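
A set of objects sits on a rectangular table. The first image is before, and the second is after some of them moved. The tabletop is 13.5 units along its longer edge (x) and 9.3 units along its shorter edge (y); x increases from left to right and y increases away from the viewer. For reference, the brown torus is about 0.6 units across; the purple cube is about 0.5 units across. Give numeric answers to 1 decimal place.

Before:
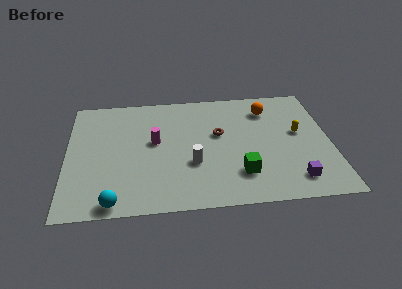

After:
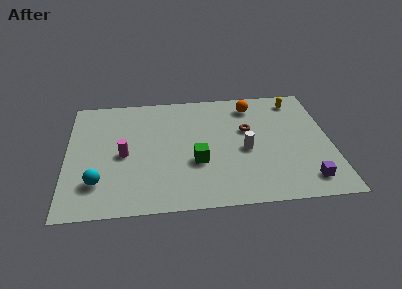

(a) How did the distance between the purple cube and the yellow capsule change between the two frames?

+2.8

The distance was about 3.6 in the first image and 6.4 in the second, so they moved 2.8 units further apart.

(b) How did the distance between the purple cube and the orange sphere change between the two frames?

+0.9

The distance was about 5.8 in the first image and 6.7 in the second, so they moved 0.9 units further apart.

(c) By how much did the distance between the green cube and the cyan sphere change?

-1.5

Before: roughly 6.6 units apart; after: 5.1. That's 1.5 units closer together.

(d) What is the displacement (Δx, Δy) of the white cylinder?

(2.7, 0.8)

The white cylinder was at about (6.4, 3.3) and moved to about (9.1, 4.1).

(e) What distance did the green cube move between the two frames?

2.5

From (8.8, 2.3) to (6.6, 3.4), the green cube covered √(2.2² + 1.1²) ≈ 2.5 units.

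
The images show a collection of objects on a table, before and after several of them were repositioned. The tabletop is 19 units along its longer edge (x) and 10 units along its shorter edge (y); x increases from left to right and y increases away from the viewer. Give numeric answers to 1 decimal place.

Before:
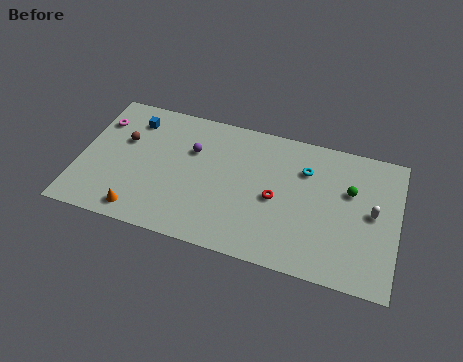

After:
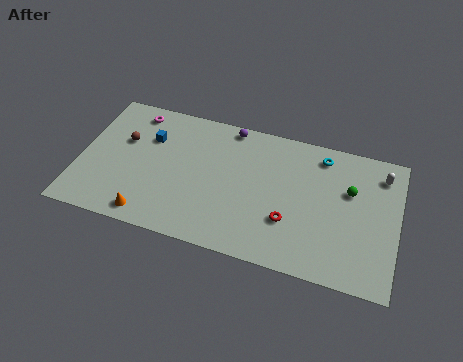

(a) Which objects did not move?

the brown sphere and the green sphere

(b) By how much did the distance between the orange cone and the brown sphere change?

+0.3

They were about 5.2 units apart before and 5.5 after — 0.3 units further apart.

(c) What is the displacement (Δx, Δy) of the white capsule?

(0.4, 2.9)

The white capsule started near (17.5, 5.2) and ended near (17.9, 8.1).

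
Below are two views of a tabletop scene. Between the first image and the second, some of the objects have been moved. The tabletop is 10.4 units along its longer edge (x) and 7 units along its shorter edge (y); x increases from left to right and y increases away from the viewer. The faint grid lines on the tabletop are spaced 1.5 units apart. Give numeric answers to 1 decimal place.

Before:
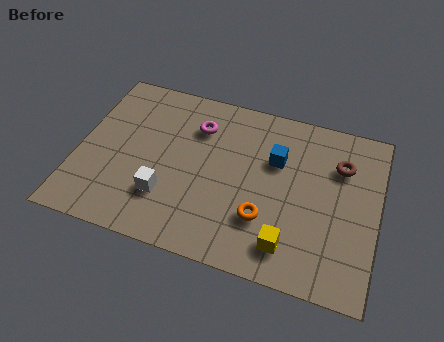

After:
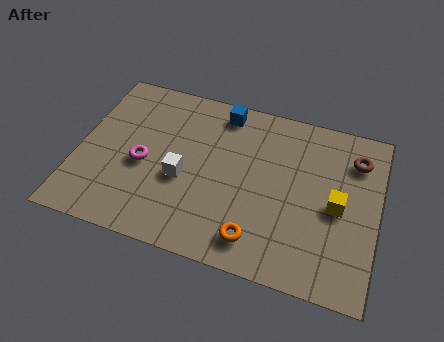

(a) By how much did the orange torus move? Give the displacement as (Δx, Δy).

(-0.2, -0.9)

The orange torus started near (6.6, 2.1) and ended near (6.4, 1.2).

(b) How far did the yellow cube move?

2.5

From (7.5, 1.3) to (9.0, 3.3), the yellow cube covered √(1.5² + 2.0²) ≈ 2.5 units.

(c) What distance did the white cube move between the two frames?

1.0

The white cube was near (3.2, 2.0) before and (3.7, 2.9) after, so it travelled √(0.5² + 0.9²) ≈ 1.0 units.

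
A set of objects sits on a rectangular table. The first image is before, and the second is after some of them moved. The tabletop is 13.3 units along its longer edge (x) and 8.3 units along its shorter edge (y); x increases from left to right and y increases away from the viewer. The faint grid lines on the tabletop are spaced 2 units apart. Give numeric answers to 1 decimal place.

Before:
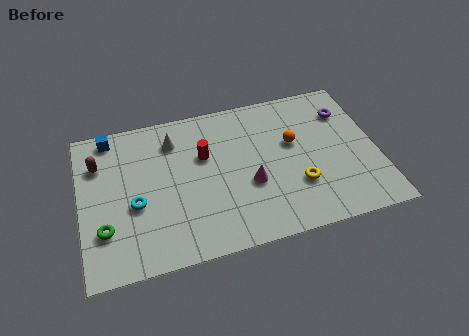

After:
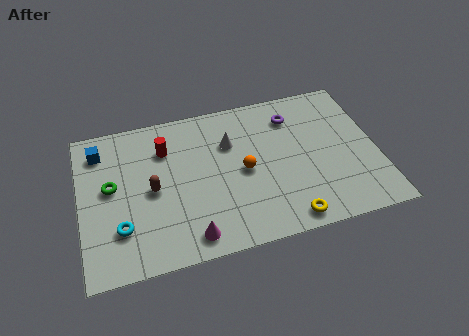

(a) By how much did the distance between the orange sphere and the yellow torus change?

+1.1

The distance was about 2.4 in the first image and 3.5 in the second, so they moved 1.1 units further apart.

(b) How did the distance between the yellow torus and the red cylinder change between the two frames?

+2.5

They were about 4.8 units apart before and 7.3 after — 2.5 units further apart.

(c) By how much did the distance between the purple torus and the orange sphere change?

+0.7

They were about 2.8 units apart before and 3.5 after — 0.7 units further apart.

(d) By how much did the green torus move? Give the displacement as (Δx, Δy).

(0.4, 2.2)

From the two frames, the green torus sits at roughly (1.0, 2.4) before and (1.4, 4.6) after.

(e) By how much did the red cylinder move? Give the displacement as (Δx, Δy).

(-1.7, 0.8)

From the two frames, the red cylinder sits at roughly (5.6, 5.3) before and (3.9, 6.1) after.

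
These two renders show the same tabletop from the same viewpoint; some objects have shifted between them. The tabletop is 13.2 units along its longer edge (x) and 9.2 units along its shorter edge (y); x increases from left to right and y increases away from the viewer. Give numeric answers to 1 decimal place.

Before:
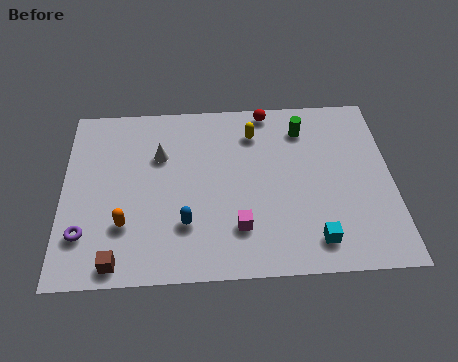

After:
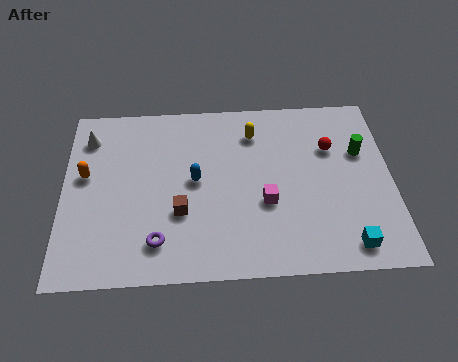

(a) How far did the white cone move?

3.1

The white cone moved from about (3.9, 6.2) to (1.0, 7.3), a distance of √(2.9² + 1.1²) ≈ 3.1.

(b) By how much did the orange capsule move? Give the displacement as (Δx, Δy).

(-1.6, 2.6)

From the two frames, the orange capsule sits at roughly (2.5, 2.7) before and (0.9, 5.3) after.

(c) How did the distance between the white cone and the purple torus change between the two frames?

+1.3

They were about 4.9 units apart before and 6.2 after — 1.3 units further apart.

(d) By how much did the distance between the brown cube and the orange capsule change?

+2.5

They were about 1.8 units apart before and 4.3 after — 2.5 units further apart.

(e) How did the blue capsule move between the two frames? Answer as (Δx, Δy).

(0.4, 2.2)

The blue capsule started near (4.9, 2.6) and ended near (5.3, 4.8).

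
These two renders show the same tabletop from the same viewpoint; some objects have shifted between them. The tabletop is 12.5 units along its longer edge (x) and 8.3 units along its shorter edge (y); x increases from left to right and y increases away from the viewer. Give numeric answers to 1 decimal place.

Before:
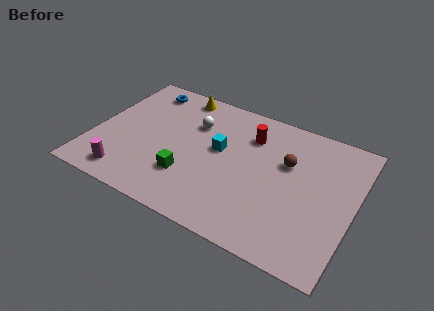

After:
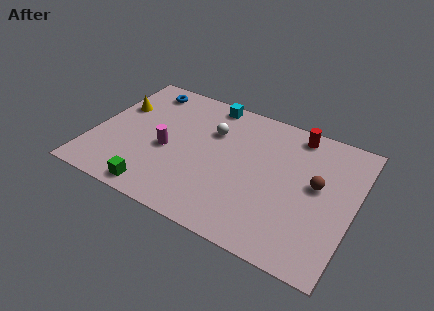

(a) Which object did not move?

the blue torus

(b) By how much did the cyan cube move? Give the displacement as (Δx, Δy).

(-0.9, 2.8)

The cyan cube was at about (6.0, 4.7) and moved to about (5.1, 7.5).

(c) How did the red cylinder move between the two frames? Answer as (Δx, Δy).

(2.1, 1.1)

The red cylinder started near (7.3, 6.2) and ended near (9.4, 7.3).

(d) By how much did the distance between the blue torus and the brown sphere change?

+1.6

The distance was about 7.5 in the first image and 9.1 in the second, so they moved 1.6 units further apart.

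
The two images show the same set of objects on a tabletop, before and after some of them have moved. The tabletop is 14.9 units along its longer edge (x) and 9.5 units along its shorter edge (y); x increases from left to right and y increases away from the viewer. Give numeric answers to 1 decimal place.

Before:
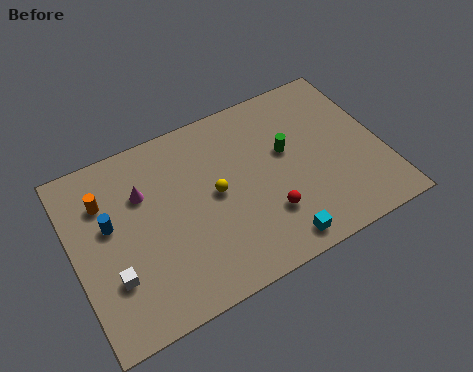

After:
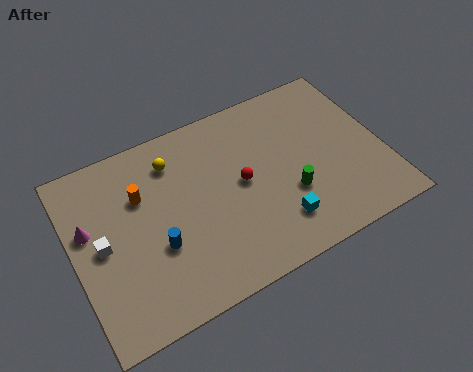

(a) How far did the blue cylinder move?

2.9

The blue cylinder moved from about (1.8, 5.6) to (3.8, 3.5), a distance of √(2.0² + 2.1²) ≈ 2.9.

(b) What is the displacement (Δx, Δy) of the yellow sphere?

(-1.7, 2.6)

The yellow sphere started near (6.8, 4.9) and ended near (5.1, 7.5).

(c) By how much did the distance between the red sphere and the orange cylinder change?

-3.5

They were about 8.4 units apart before and 4.9 after — 3.5 units closer together.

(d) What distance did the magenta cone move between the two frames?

2.8

From (3.5, 6.5) to (0.8, 5.8), the magenta cone covered √(2.7² + 0.7²) ≈ 2.8 units.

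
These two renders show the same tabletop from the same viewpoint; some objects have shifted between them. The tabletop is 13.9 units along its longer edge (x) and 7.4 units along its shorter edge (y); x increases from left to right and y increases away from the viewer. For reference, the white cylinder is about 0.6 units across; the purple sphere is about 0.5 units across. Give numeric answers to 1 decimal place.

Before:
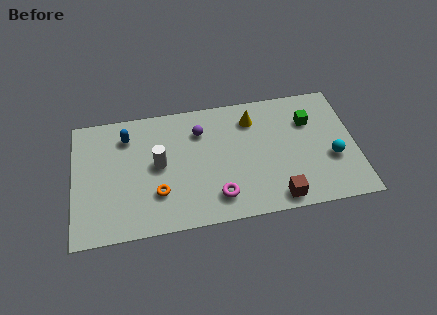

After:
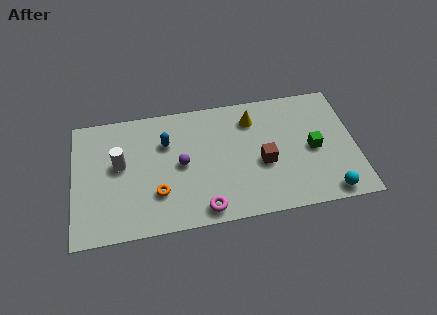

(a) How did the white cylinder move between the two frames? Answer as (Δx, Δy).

(-1.9, 0.3)

The white cylinder was at about (4.2, 3.9) and moved to about (2.3, 4.2).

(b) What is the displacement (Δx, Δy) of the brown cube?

(-0.6, 2.2)

The brown cube started near (9.9, 0.9) and ended near (9.3, 3.1).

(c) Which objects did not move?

the orange torus and the yellow cone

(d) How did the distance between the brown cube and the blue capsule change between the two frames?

-3.6

The distance was about 8.7 in the first image and 5.1 in the second, so they moved 3.6 units closer together.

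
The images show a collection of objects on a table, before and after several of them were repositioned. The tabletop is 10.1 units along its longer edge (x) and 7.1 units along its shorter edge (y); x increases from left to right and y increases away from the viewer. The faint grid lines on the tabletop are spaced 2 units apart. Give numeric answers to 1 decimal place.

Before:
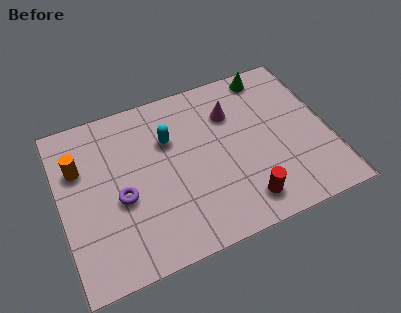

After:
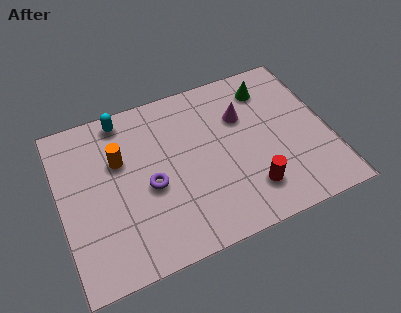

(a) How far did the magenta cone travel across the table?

0.5

The magenta cone was near (6.6, 5.1) before and (7.0, 4.8) after, so it travelled √(0.4² + 0.3²) ≈ 0.5 units.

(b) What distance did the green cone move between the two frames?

0.6

The green cone moved from about (8.2, 6.3) to (8.1, 5.7), a distance of √(0.1² + 0.6²) ≈ 0.6.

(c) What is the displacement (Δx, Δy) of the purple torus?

(1.1, 0.1)

From the two frames, the purple torus sits at roughly (2.2, 3.0) before and (3.3, 3.1) after.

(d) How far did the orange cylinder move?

1.5

The orange cylinder moved from about (0.8, 4.8) to (2.3, 4.6), a distance of √(1.5² + 0.2²) ≈ 1.5.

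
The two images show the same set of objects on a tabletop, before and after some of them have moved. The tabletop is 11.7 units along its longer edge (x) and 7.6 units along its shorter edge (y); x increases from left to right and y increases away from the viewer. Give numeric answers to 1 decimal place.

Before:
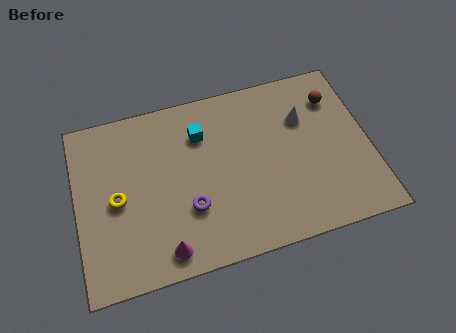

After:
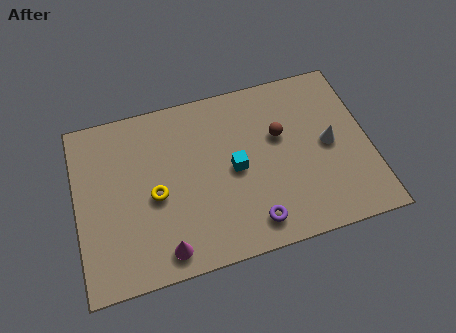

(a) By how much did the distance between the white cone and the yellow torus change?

-0.8

They were about 7.8 units apart before and 7.0 after — 0.8 units closer together.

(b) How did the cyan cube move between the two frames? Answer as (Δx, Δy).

(1.2, -1.9)

From the two frames, the cyan cube sits at roughly (5.1, 5.6) before and (6.3, 3.7) after.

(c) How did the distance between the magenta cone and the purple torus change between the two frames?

+1.6

They were about 1.9 units apart before and 3.5 after — 1.6 units further apart.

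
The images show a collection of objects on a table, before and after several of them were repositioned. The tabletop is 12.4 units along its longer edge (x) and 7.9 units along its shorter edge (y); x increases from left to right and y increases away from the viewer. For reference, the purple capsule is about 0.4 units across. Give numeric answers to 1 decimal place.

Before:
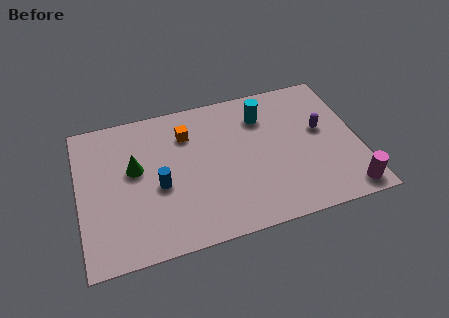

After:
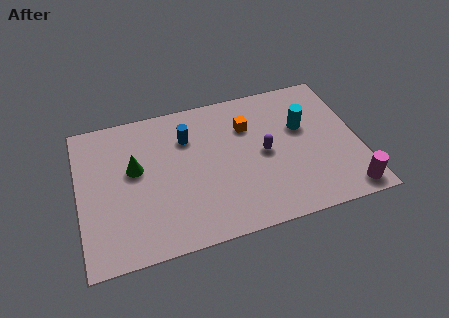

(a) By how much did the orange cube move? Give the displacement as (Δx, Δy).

(2.7, -0.3)

The orange cube started near (4.9, 5.9) and ended near (7.6, 5.6).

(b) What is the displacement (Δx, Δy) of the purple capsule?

(-2.6, -0.6)

The purple capsule started near (10.8, 4.5) and ended near (8.2, 3.9).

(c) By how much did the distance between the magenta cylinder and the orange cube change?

-2.2

Before: roughly 8.4 units apart; after: 6.2. That's 2.2 units closer together.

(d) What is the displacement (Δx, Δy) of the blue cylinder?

(1.4, 2.3)

The blue cylinder was at about (3.5, 3.4) and moved to about (4.9, 5.7).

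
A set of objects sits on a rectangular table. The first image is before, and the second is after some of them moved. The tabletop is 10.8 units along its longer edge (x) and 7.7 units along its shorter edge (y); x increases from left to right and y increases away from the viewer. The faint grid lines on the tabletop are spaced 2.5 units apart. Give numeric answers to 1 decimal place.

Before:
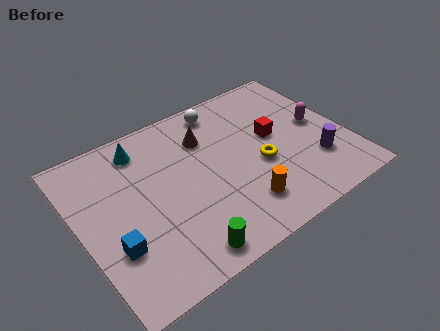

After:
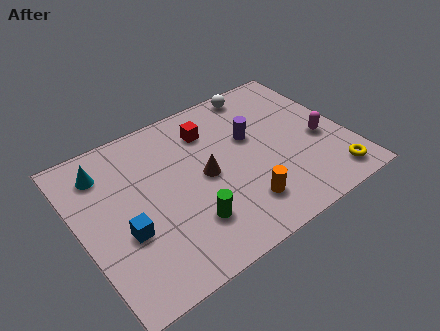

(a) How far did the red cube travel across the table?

2.9

The red cube moved from about (8.0, 4.3) to (5.6, 5.9), a distance of √(2.4² + 1.6²) ≈ 2.9.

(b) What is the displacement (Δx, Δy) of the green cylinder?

(0.5, 1.1)

From the two frames, the green cylinder sits at roughly (3.5, 0.9) before and (4.0, 2.0) after.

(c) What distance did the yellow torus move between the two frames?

3.3

The yellow torus moved from about (7.2, 3.2) to (9.7, 1.1), a distance of √(2.5² + 2.1²) ≈ 3.3.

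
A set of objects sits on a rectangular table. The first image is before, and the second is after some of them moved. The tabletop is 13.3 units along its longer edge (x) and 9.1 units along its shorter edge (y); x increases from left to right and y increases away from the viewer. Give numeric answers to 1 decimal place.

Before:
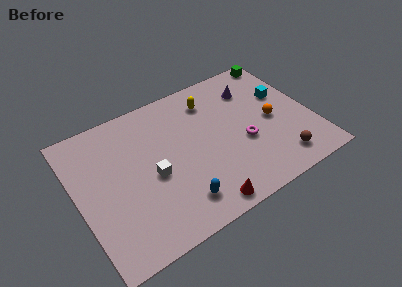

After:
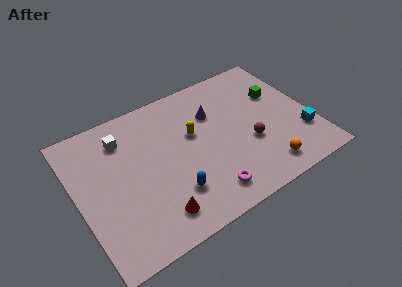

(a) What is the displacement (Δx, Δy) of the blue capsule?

(-0.2, 0.7)

The blue capsule was at about (5.2, 1.7) and moved to about (5.0, 2.4).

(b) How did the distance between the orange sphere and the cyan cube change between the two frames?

+1.0

Before: roughly 1.7 units apart; after: 2.7. That's 1.0 units further apart.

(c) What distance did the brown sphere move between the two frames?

2.4

From (11.0, 1.5) to (9.6, 3.4), the brown sphere covered √(1.4² + 1.9²) ≈ 2.4 units.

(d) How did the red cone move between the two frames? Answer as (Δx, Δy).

(-2.5, 0.7)

From the two frames, the red cone sits at roughly (6.4, 0.9) before and (3.9, 1.6) after.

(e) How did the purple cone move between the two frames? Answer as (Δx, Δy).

(-2.4, -0.6)

From the two frames, the purple cone sits at roughly (10.4, 6.9) before and (8.0, 6.3) after.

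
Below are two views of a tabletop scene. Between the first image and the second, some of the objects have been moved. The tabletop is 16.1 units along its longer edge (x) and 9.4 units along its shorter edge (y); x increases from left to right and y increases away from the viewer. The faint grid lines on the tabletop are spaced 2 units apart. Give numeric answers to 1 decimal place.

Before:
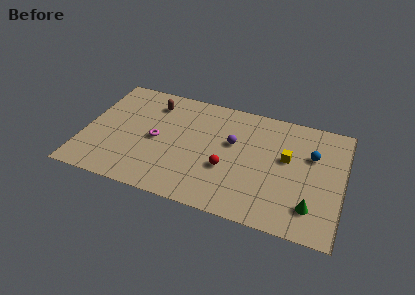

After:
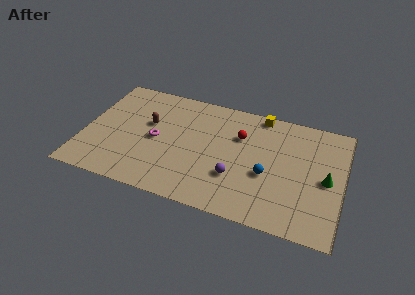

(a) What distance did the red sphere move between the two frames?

3.0

From (9.0, 3.5) to (9.6, 6.4), the red sphere covered √(0.6² + 2.9²) ≈ 3.0 units.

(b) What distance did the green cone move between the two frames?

2.5

From (14.3, 2.1) to (15.1, 4.5), the green cone covered √(0.8² + 2.4²) ≈ 2.5 units.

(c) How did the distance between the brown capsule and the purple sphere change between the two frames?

+0.8

The distance was about 5.5 in the first image and 6.3 in the second, so they moved 0.8 units further apart.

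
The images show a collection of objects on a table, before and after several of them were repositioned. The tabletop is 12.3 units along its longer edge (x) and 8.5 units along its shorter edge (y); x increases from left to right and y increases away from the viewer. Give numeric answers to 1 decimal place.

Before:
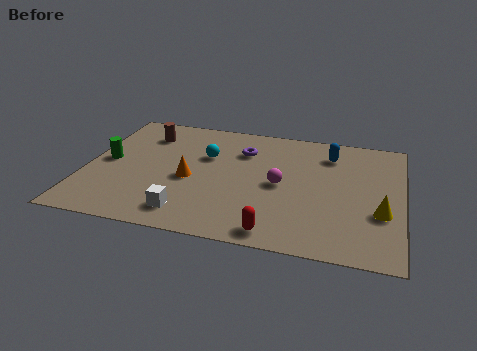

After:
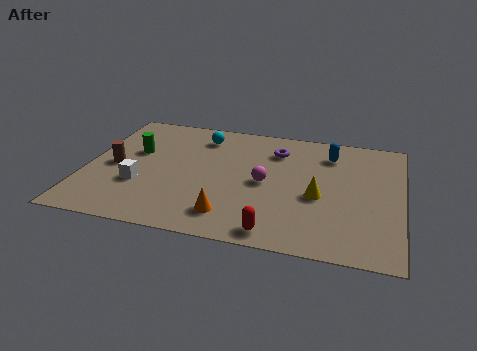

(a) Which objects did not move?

the blue capsule and the red capsule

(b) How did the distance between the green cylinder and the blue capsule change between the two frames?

-1.2

The distance was about 8.9 in the first image and 7.7 in the second, so they moved 1.2 units closer together.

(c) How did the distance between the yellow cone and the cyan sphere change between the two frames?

-1.5

They were about 7.3 units apart before and 5.8 after — 1.5 units closer together.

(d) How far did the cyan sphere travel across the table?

1.4

The cyan sphere moved from about (4.6, 5.5) to (4.3, 6.9), a distance of √(0.3² + 1.4²) ≈ 1.4.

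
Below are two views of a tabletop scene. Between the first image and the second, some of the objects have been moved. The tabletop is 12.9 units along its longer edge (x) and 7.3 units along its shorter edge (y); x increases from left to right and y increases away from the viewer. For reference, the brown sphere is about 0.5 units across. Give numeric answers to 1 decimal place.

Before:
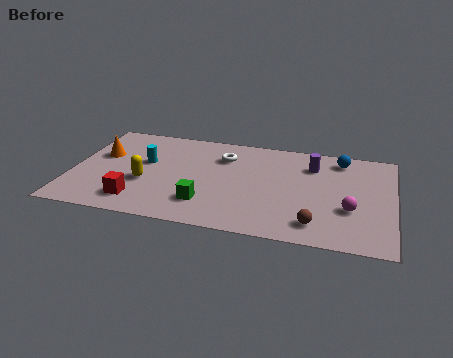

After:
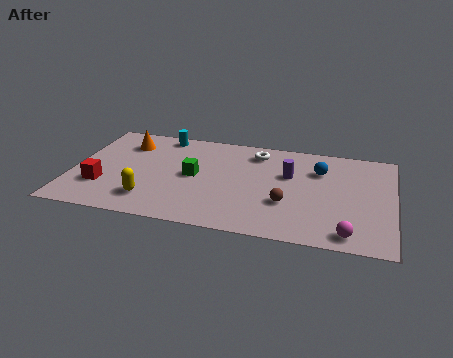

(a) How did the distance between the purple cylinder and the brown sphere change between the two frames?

-2.1

The distance was about 4.2 in the first image and 2.1 in the second, so they moved 2.1 units closer together.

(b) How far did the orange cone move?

1.4

The orange cone was near (1.1, 4.5) before and (2.0, 5.6) after, so it travelled √(0.9² + 1.1²) ≈ 1.4 units.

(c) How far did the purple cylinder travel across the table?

1.3

From (9.6, 5.5) to (8.7, 4.6), the purple cylinder covered √(0.9² + 0.9²) ≈ 1.3 units.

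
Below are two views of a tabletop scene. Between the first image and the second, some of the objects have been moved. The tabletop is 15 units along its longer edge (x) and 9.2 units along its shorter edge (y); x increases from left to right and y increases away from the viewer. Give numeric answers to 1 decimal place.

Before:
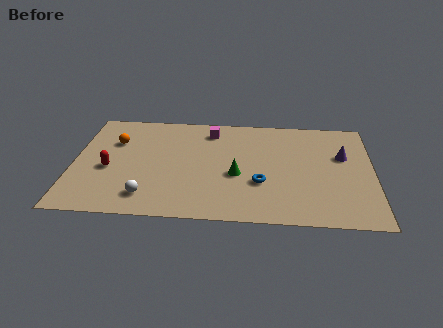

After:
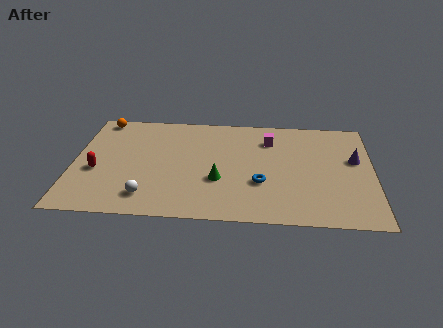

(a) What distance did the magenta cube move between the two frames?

3.1

The magenta cube moved from about (6.8, 7.6) to (9.8, 7.0), a distance of √(3.0² + 0.6²) ≈ 3.1.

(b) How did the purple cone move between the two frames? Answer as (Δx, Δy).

(0.6, -0.3)

The purple cone started near (13.5, 5.8) and ended near (14.1, 5.5).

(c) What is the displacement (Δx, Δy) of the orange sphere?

(-0.8, 2.0)

The orange sphere started near (2.0, 6.3) and ended near (1.2, 8.3).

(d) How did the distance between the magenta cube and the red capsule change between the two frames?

+3.0

The distance was about 6.2 in the first image and 9.2 in the second, so they moved 3.0 units further apart.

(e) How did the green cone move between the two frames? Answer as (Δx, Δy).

(-0.9, -0.5)

The green cone started near (8.2, 3.8) and ended near (7.3, 3.3).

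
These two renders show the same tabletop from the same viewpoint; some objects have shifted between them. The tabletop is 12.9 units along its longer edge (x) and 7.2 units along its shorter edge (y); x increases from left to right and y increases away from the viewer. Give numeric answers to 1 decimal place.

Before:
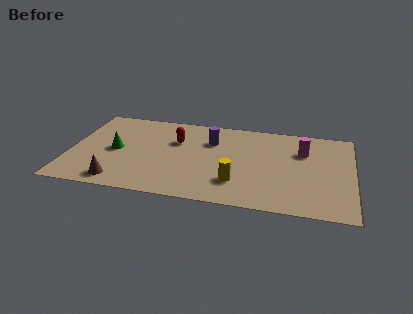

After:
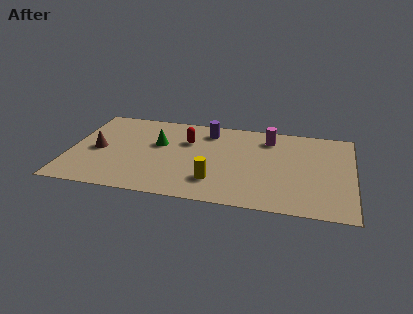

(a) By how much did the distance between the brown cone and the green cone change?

+0.4

Before: roughly 2.5 units apart; after: 2.9. That's 0.4 units further apart.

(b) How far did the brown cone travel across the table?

2.6

The brown cone was near (2.4, 1.0) before and (1.3, 3.4) after, so it travelled √(1.1² + 2.4²) ≈ 2.6 units.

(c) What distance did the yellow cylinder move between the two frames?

1.0

The yellow cylinder was near (7.7, 1.9) before and (6.7, 1.8) after, so it travelled √(1.0² + 0.1²) ≈ 1.0 units.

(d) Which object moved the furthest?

the brown cone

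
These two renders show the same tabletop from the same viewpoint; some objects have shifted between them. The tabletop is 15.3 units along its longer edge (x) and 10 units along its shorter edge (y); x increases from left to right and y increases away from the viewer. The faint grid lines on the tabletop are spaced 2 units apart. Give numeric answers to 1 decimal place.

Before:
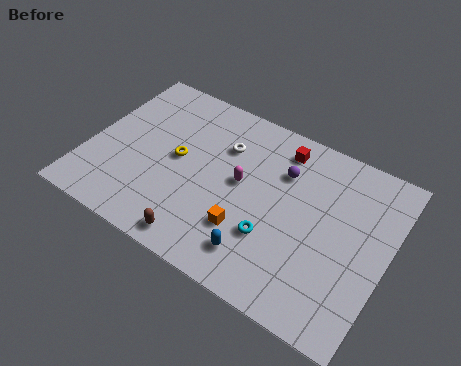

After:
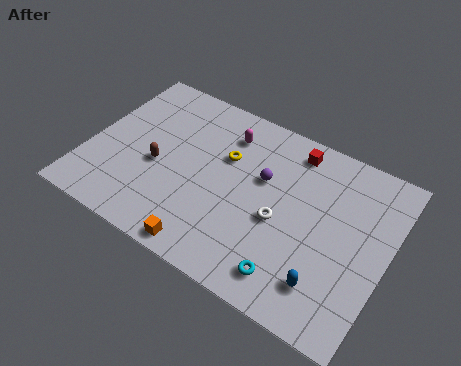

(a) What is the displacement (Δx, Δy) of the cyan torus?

(1.2, -1.6)

From the two frames, the cyan torus sits at roughly (9.8, 3.2) before and (11.0, 1.6) after.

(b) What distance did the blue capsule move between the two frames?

3.4

From (9.3, 1.9) to (12.7, 2.1), the blue capsule covered √(3.4² + 0.2²) ≈ 3.4 units.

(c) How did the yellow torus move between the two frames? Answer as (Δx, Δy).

(2.3, 1.3)

From the two frames, the yellow torus sits at roughly (4.5, 5.2) before and (6.8, 6.5) after.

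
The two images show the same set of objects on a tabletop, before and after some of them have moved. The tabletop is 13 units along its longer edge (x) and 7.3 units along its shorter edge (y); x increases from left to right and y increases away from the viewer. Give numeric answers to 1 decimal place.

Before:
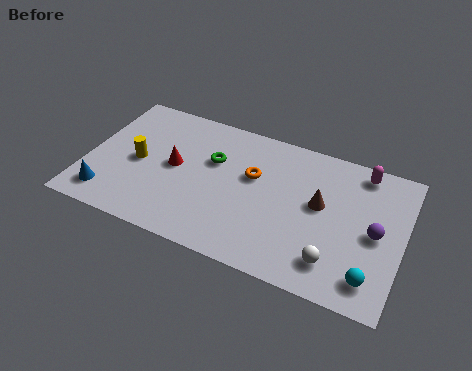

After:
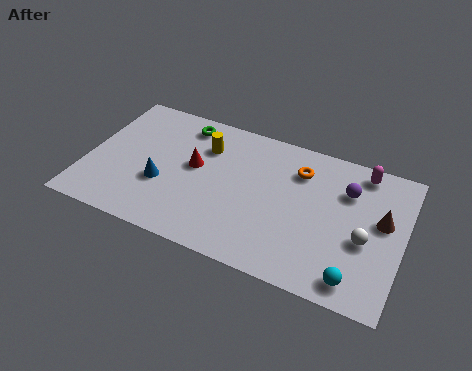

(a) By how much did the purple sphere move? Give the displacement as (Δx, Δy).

(-1.3, 1.7)

From the two frames, the purple sphere sits at roughly (11.9, 3.5) before and (10.6, 5.2) after.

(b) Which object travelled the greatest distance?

the yellow cylinder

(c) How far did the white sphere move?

1.9

The white sphere moved from about (10.4, 1.5) to (11.5, 3.0), a distance of √(1.1² + 1.5²) ≈ 1.9.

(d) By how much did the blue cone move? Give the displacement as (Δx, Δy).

(2.1, 1.4)

From the two frames, the blue cone sits at roughly (1.1, 1.3) before and (3.2, 2.7) after.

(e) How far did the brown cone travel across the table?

2.5

The brown cone moved from about (9.6, 4.1) to (12.1, 4.2), a distance of √(2.5² + 0.1²) ≈ 2.5.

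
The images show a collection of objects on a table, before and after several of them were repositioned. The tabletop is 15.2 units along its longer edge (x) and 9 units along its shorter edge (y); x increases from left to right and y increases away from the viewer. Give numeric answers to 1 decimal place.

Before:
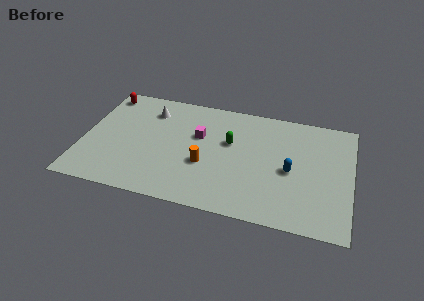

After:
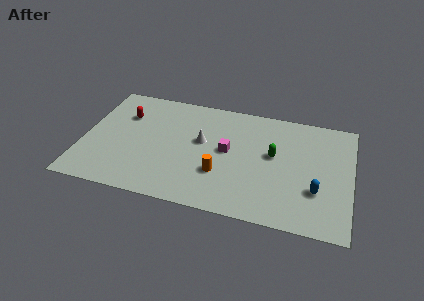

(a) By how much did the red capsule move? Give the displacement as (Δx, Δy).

(1.3, -1.5)

From the two frames, the red capsule sits at roughly (0.9, 7.8) before and (2.2, 6.3) after.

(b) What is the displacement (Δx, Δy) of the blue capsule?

(1.5, -1.2)

The blue capsule started near (11.8, 4.1) and ended near (13.3, 2.9).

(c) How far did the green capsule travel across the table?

2.5

From (8.3, 5.5) to (10.8, 5.1), the green capsule covered √(2.5² + 0.4²) ≈ 2.5 units.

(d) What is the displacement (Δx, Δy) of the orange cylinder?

(0.9, -0.5)

From the two frames, the orange cylinder sits at roughly (7.0, 3.4) before and (7.9, 2.9) after.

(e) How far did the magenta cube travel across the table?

1.9

The magenta cube moved from about (6.5, 5.6) to (8.2, 4.8), a distance of √(1.7² + 0.8²) ≈ 1.9.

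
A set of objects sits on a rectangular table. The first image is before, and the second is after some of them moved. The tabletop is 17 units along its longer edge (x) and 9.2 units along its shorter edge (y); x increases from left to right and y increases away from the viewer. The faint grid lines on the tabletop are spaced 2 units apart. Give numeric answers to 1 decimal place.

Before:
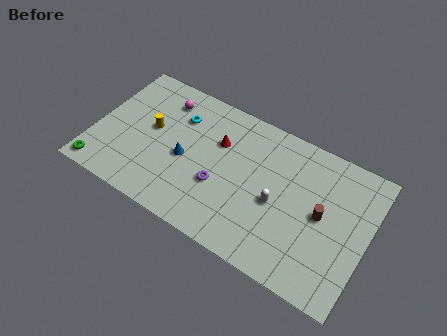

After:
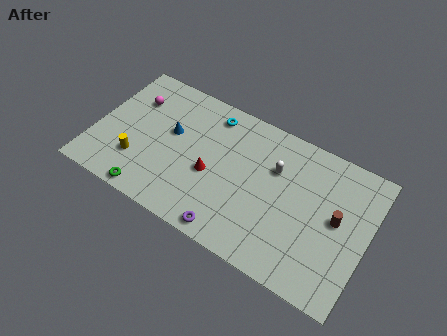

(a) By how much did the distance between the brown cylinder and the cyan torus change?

-0.7

The distance was about 9.5 in the first image and 8.8 in the second, so they moved 0.7 units closer together.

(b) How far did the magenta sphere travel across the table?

2.0

The magenta sphere was near (3.8, 7.4) before and (2.0, 6.6) after, so it travelled √(1.8² + 0.8²) ≈ 2.0 units.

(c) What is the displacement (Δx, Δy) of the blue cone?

(-1.1, 1.3)

The blue cone started near (5.7, 4.1) and ended near (4.6, 5.4).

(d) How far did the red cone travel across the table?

2.3

From (7.5, 6.2) to (7.4, 3.9), the red cone covered √(0.1² + 2.3²) ≈ 2.3 units.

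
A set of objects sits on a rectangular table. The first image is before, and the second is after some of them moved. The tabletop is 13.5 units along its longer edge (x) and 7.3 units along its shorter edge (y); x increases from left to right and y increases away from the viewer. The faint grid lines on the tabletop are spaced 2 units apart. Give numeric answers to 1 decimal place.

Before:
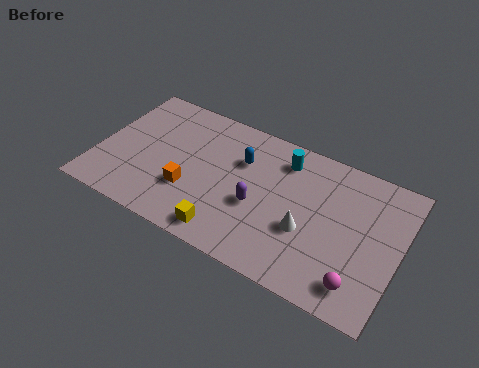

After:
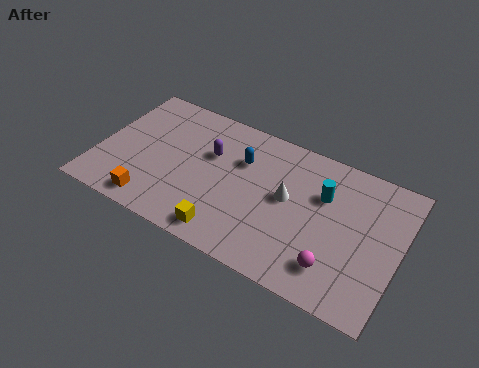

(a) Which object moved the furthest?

the purple capsule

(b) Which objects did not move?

the blue capsule and the yellow cube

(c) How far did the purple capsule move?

2.9

The purple capsule moved from about (7.3, 3.0) to (4.9, 4.7), a distance of √(2.4² + 1.7²) ≈ 2.9.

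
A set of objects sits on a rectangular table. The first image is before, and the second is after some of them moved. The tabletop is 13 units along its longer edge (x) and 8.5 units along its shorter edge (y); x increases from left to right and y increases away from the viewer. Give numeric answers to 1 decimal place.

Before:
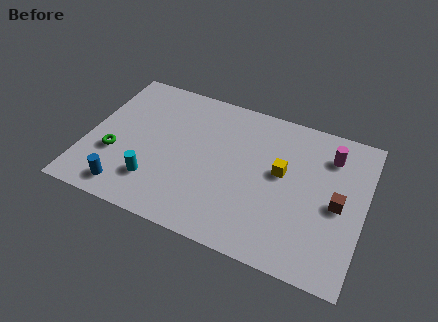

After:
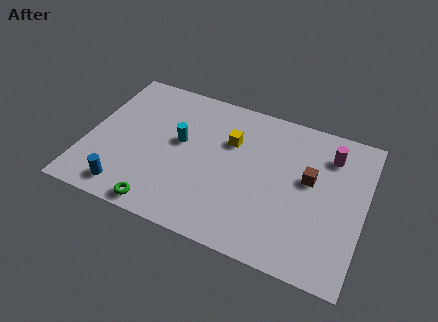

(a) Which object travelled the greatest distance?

the green torus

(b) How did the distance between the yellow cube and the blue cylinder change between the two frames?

-1.5

The distance was about 7.8 in the first image and 6.3 in the second, so they moved 1.5 units closer together.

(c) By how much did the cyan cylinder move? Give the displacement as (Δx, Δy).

(0.9, 2.7)

The cyan cylinder was at about (3.4, 2.1) and moved to about (4.3, 4.8).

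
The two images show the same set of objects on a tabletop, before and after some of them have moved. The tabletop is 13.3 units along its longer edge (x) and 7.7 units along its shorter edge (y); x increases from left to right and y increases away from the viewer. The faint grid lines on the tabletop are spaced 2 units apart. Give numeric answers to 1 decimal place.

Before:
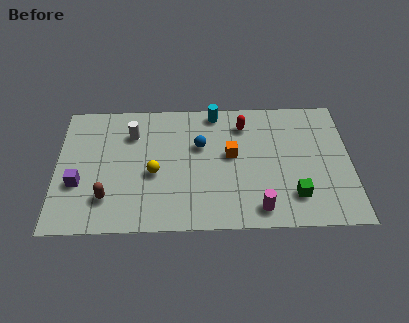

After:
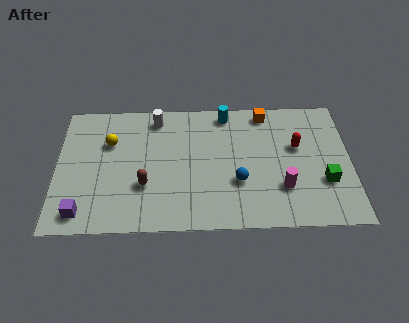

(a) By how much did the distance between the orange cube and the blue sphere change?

+2.8

The distance was about 1.5 in the first image and 4.3 in the second, so they moved 2.8 units further apart.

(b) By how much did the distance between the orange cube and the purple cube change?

+3.0

Before: roughly 7.1 units apart; after: 10.1. That's 3.0 units further apart.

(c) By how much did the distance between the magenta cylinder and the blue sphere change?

-2.6

The distance was about 4.6 in the first image and 2.0 in the second, so they moved 2.6 units closer together.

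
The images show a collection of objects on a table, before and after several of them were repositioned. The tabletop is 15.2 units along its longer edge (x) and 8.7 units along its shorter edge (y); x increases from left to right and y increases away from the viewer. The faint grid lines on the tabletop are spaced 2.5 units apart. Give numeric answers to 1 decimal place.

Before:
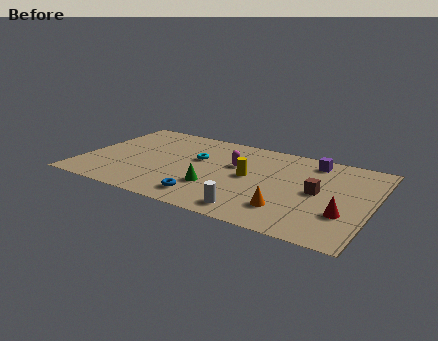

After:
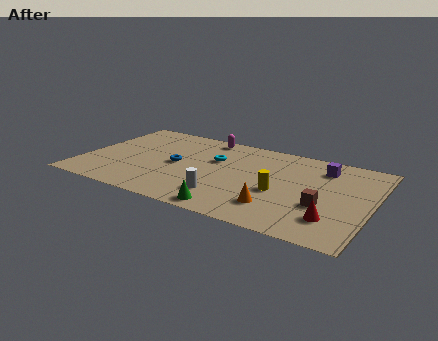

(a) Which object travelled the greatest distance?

the blue torus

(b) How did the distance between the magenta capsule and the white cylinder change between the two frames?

+1.6

They were about 4.5 units apart before and 6.1 after — 1.6 units further apart.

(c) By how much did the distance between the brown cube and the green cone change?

-0.4

They were about 5.5 units apart before and 5.1 after — 0.4 units closer together.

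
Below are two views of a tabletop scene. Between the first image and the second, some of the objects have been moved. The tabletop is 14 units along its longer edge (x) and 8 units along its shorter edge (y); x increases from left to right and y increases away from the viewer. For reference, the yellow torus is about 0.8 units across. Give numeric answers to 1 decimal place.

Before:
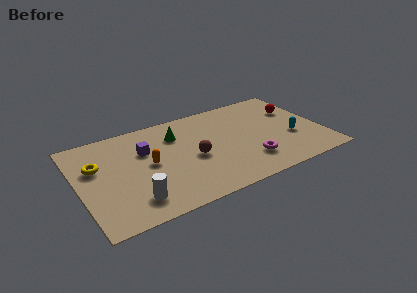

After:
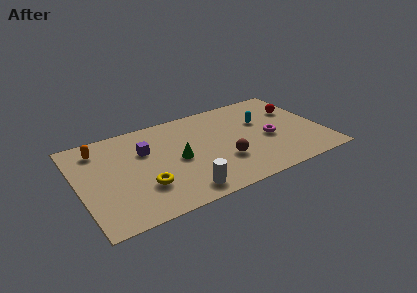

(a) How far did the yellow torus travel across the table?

3.6

From (1.1, 5.1) to (3.5, 2.4), the yellow torus covered √(2.4² + 2.7²) ≈ 3.6 units.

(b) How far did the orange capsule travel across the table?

3.5

The orange capsule was near (4.0, 4.1) before and (1.4, 6.5) after, so it travelled √(2.6² + 2.4²) ≈ 3.5 units.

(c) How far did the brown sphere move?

1.9

The brown sphere moved from about (6.5, 3.6) to (8.1, 2.6), a distance of √(1.6² + 1.0²) ≈ 1.9.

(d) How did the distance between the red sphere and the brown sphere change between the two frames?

-1.1

They were about 6.6 units apart before and 5.5 after — 1.1 units closer together.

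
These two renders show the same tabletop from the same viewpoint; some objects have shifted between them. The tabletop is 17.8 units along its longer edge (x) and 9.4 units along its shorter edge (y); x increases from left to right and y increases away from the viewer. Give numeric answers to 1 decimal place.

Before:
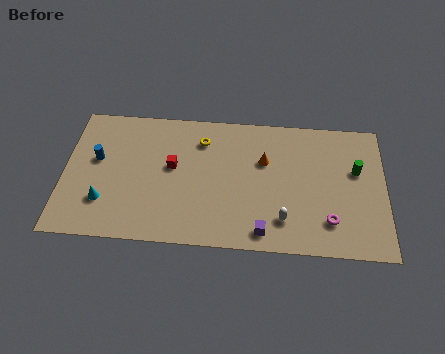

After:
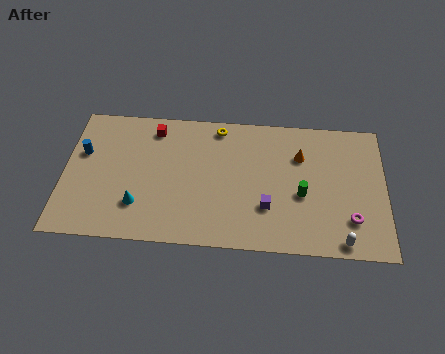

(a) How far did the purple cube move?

1.7

The purple cube was near (11.1, 1.2) before and (11.3, 2.9) after, so it travelled √(0.2² + 1.7²) ≈ 1.7 units.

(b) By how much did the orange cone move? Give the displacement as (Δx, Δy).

(2.0, 0.5)

From the two frames, the orange cone sits at roughly (11.1, 6.1) before and (13.1, 6.6) after.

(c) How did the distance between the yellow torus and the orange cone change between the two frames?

+1.2

The distance was about 3.7 in the first image and 4.9 in the second, so they moved 1.2 units further apart.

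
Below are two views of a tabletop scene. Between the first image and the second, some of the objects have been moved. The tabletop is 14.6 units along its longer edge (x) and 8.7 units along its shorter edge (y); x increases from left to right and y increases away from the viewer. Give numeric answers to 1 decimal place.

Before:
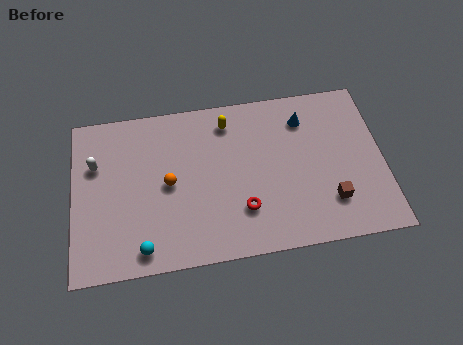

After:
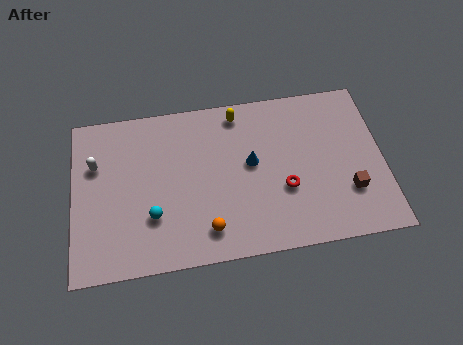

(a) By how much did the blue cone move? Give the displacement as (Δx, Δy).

(-2.6, -2.0)

The blue cone started near (11.0, 6.8) and ended near (8.4, 4.8).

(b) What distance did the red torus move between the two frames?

2.2

The red torus was near (7.9, 2.4) before and (9.9, 3.2) after, so it travelled √(2.0² + 0.8²) ≈ 2.2 units.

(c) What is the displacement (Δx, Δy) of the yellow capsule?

(0.5, 0.4)

The yellow capsule was at about (7.4, 7.2) and moved to about (7.9, 7.6).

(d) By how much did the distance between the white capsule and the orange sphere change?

+2.9

They were about 3.7 units apart before and 6.6 after — 2.9 units further apart.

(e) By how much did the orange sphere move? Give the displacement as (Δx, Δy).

(1.7, -2.7)

The orange sphere started near (4.5, 4.3) and ended near (6.2, 1.6).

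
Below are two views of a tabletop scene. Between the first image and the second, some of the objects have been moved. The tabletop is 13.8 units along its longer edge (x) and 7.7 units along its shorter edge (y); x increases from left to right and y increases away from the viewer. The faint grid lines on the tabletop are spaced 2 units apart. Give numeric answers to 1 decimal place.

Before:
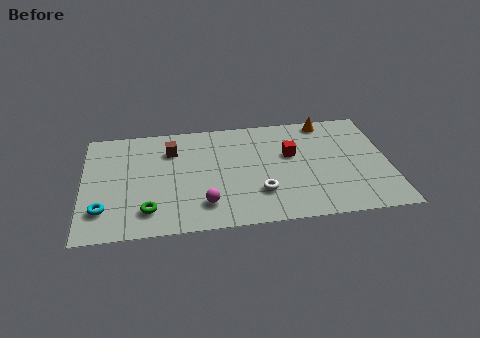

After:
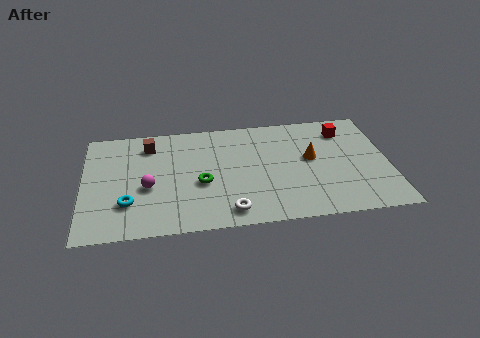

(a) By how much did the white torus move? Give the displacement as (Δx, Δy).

(-1.4, -1.1)

The white torus was at about (7.9, 2.2) and moved to about (6.5, 1.1).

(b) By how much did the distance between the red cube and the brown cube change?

+3.4

They were about 5.5 units apart before and 8.9 after — 3.4 units further apart.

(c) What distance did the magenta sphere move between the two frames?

2.9

From (5.4, 1.7) to (2.9, 3.2), the magenta sphere covered √(2.5² + 1.5²) ≈ 2.9 units.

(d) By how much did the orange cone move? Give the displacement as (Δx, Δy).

(-0.8, -2.6)

The orange cone was at about (11.1, 6.9) and moved to about (10.3, 4.3).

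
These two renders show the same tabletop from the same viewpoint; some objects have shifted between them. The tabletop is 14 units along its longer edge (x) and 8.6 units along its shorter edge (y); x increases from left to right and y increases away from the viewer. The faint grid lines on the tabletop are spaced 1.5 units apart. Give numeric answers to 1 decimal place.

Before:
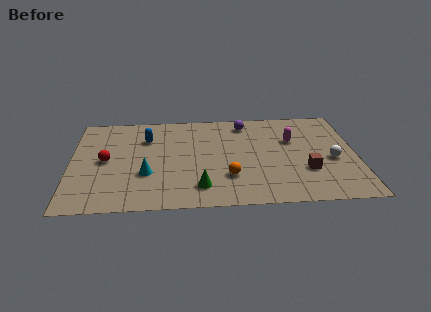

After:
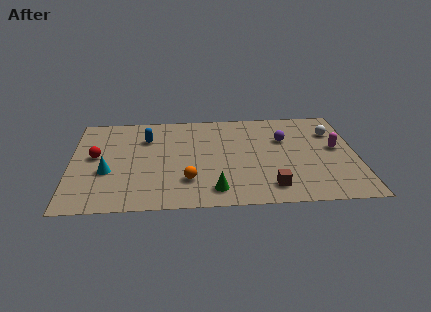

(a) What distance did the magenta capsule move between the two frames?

2.3

The magenta capsule moved from about (10.9, 5.6) to (13.0, 4.7), a distance of √(2.1² + 0.9²) ≈ 2.3.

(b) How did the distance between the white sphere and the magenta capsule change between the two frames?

-1.2

Before: roughly 2.7 units apart; after: 1.5. That's 1.2 units closer together.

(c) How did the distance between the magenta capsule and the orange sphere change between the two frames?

+3.2

The distance was about 4.5 in the first image and 7.7 in the second, so they moved 3.2 units further apart.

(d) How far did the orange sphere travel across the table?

2.0

The orange sphere was near (7.7, 2.5) before and (5.7, 2.3) after, so it travelled √(2.0² + 0.2²) ≈ 2.0 units.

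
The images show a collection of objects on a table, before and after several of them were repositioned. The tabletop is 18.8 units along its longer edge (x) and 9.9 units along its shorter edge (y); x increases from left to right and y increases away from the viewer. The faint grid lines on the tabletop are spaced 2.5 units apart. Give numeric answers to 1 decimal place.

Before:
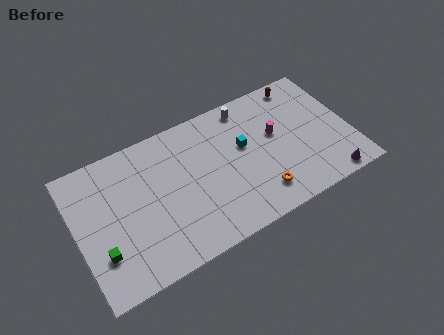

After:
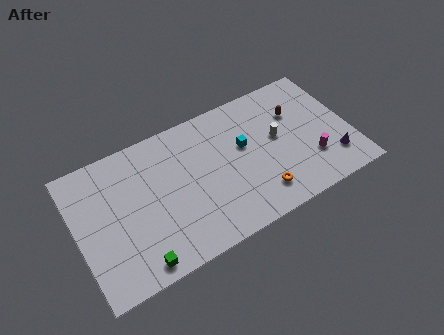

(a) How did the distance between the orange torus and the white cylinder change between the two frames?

-2.8

The distance was about 6.7 in the first image and 3.9 in the second, so they moved 2.8 units closer together.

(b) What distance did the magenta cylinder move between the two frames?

3.6

The magenta cylinder moved from about (13.8, 5.8) to (15.9, 2.9), a distance of √(2.1² + 2.9²) ≈ 3.6.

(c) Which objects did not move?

the cyan cube and the orange torus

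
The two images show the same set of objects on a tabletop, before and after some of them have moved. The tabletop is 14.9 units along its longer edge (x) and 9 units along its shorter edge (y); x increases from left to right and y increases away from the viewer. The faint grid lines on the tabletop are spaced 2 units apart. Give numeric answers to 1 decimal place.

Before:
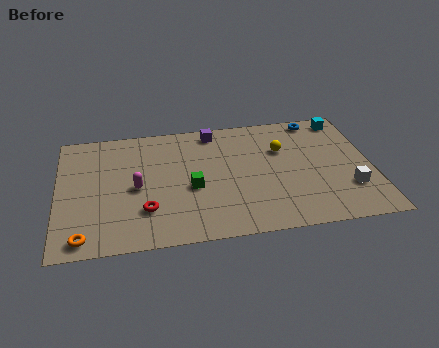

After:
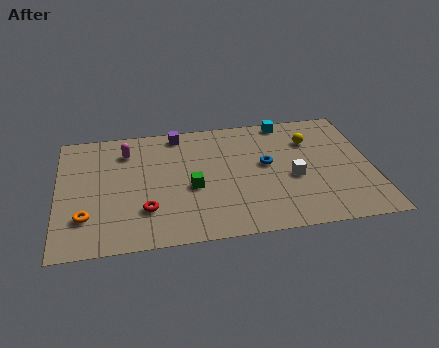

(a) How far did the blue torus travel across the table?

4.0

From (12.5, 8.1) to (9.9, 5.0), the blue torus covered √(2.6² + 3.1²) ≈ 4.0 units.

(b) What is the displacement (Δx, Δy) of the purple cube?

(-1.7, 0.1)

From the two frames, the purple cube sits at roughly (7.5, 7.9) before and (5.8, 8.0) after.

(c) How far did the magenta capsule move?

2.8

The magenta capsule was near (3.7, 4.2) before and (3.3, 7.0) after, so it travelled √(0.4² + 2.8²) ≈ 2.8 units.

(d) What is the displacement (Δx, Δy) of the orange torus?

(0.1, 1.4)

The orange torus was at about (1.2, 1.0) and moved to about (1.3, 2.4).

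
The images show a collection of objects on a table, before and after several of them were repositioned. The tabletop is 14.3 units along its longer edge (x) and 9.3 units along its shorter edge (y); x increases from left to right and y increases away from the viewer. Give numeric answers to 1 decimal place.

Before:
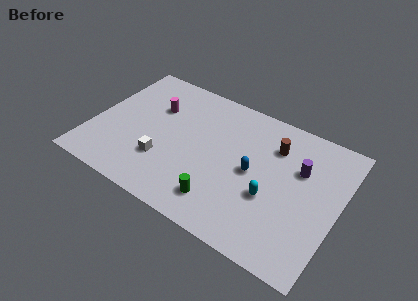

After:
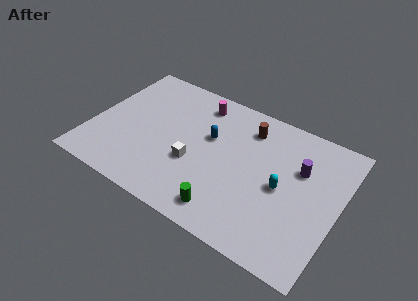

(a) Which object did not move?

the purple cylinder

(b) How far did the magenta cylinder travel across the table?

2.8

From (3.3, 6.3) to (5.7, 7.8), the magenta cylinder covered √(2.4² + 1.5²) ≈ 2.8 units.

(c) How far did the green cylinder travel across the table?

0.6

The green cylinder moved from about (8.0, 1.8) to (8.4, 1.4), a distance of √(0.4² + 0.4²) ≈ 0.6.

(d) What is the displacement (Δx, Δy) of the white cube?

(1.7, 0.7)

From the two frames, the white cube sits at roughly (4.4, 2.8) before and (6.1, 3.5) after.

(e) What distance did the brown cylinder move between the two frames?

1.7

The brown cylinder was near (10.3, 6.9) before and (8.7, 7.4) after, so it travelled √(1.6² + 0.5²) ≈ 1.7 units.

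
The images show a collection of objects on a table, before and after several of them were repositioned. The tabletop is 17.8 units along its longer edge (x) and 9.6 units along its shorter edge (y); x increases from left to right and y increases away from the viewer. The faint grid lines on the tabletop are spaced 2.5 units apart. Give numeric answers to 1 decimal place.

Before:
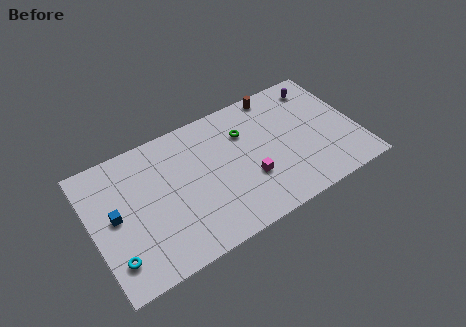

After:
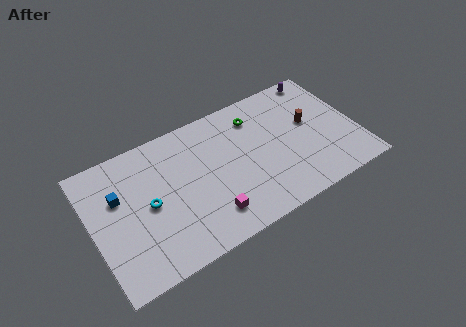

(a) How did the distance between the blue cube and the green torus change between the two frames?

+0.4

Before: roughly 9.2 units apart; after: 9.6. That's 0.4 units further apart.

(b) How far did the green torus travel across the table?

1.2

From (10.5, 6.8) to (11.4, 7.6), the green torus covered √(0.9² + 0.8²) ≈ 1.2 units.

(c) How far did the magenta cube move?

3.2

The magenta cube was near (10.3, 3.3) before and (7.4, 2.0) after, so it travelled √(2.9² + 1.3²) ≈ 3.2 units.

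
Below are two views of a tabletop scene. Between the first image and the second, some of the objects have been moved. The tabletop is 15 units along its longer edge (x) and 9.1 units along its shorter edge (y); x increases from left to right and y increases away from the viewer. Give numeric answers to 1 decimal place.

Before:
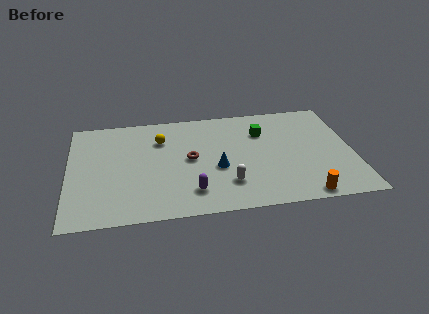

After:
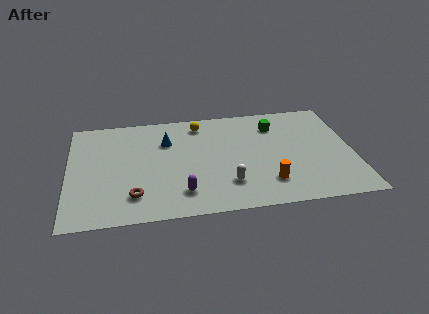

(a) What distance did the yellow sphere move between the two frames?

2.4

The yellow sphere moved from about (4.9, 6.6) to (7.0, 7.7), a distance of √(2.1² + 1.1²) ≈ 2.4.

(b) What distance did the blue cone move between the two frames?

3.7

From (7.8, 3.7) to (5.2, 6.4), the blue cone covered √(2.6² + 2.7²) ≈ 3.7 units.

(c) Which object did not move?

the white capsule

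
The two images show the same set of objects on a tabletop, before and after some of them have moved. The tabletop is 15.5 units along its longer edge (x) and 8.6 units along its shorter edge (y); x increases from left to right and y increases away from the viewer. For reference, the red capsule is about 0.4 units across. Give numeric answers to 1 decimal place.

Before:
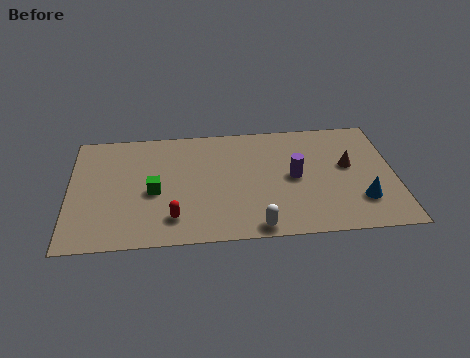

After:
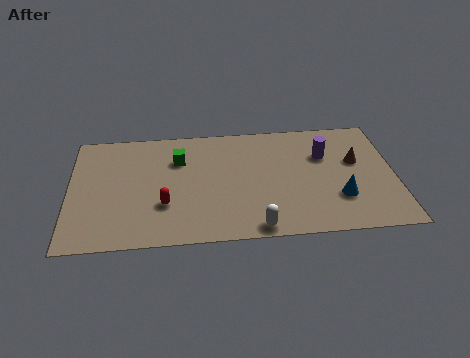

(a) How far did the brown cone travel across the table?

0.5

The brown cone was near (13.3, 4.9) before and (13.7, 5.2) after, so it travelled √(0.4² + 0.3²) ≈ 0.5 units.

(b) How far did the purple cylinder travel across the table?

2.1

The purple cylinder was near (10.7, 4.3) before and (12.2, 5.8) after, so it travelled √(1.5² + 1.5²) ≈ 2.1 units.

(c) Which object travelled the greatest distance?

the green cube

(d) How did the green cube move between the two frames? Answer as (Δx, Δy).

(1.2, 2.3)

The green cube was at about (4.0, 3.8) and moved to about (5.2, 6.1).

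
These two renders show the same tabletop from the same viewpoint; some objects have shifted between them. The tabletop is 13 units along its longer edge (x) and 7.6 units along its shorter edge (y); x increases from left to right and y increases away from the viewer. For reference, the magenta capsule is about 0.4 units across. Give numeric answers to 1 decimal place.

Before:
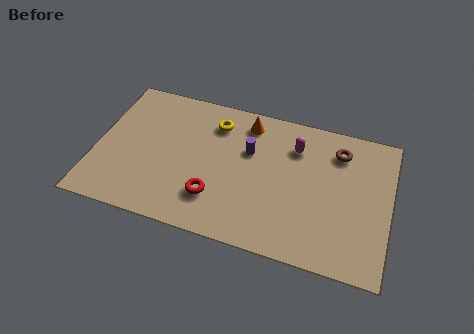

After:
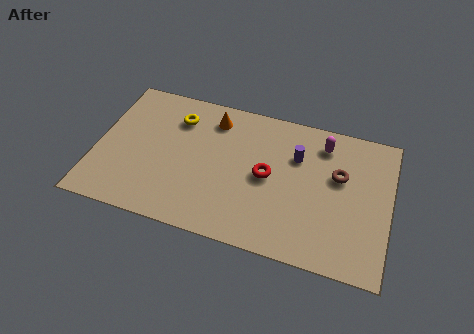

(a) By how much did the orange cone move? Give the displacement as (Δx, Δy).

(-1.5, -0.2)

The orange cone was at about (6.5, 6.4) and moved to about (5.0, 6.2).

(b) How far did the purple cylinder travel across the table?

2.1

The purple cylinder moved from about (6.7, 4.9) to (8.8, 5.2), a distance of √(2.1² + 0.3²) ≈ 2.1.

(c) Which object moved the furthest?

the red torus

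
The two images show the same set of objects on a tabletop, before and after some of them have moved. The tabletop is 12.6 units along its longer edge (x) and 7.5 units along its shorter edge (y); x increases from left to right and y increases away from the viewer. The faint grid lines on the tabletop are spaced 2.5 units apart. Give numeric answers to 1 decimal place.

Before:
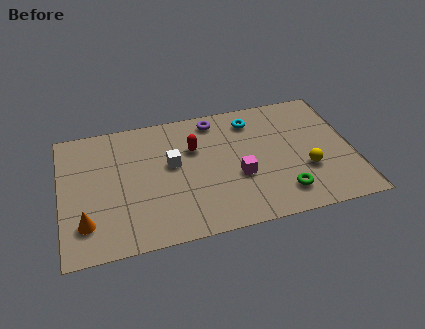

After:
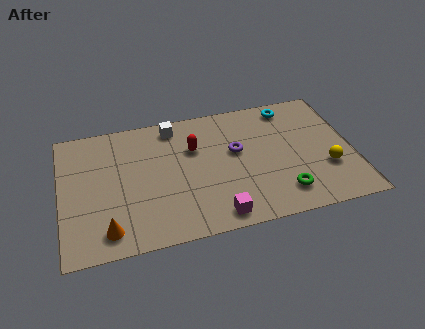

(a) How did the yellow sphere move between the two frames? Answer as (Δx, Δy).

(0.9, -0.1)

The yellow sphere started near (10.5, 2.6) and ended near (11.4, 2.5).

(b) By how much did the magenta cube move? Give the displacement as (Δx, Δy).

(-1.1, -2.0)

The magenta cube started near (7.6, 2.9) and ended near (6.5, 0.9).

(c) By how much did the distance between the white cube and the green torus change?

+1.3

The distance was about 5.4 in the first image and 6.7 in the second, so they moved 1.3 units further apart.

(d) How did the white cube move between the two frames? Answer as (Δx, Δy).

(0.2, 2.2)

The white cube was at about (4.8, 4.3) and moved to about (5.0, 6.5).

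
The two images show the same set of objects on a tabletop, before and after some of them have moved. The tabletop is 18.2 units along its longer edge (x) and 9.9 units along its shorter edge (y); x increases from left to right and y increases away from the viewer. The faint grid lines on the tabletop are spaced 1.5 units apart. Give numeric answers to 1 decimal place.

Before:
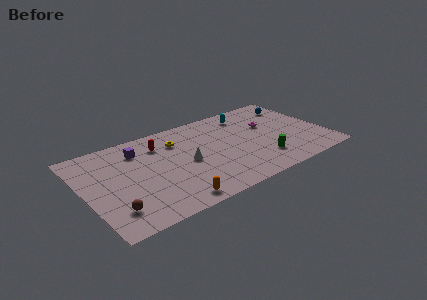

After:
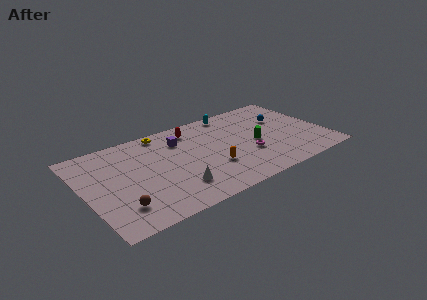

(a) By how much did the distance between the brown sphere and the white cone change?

-2.2

They were about 6.4 units apart before and 4.2 after — 2.2 units closer together.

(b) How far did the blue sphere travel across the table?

1.8

From (16.6, 7.8) to (15.4, 6.5), the blue sphere covered √(1.2² + 1.3²) ≈ 1.8 units.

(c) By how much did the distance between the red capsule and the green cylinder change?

-3.0

Before: roughly 8.7 units apart; after: 5.7. That's 3.0 units closer together.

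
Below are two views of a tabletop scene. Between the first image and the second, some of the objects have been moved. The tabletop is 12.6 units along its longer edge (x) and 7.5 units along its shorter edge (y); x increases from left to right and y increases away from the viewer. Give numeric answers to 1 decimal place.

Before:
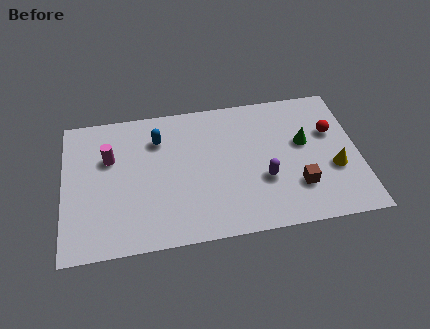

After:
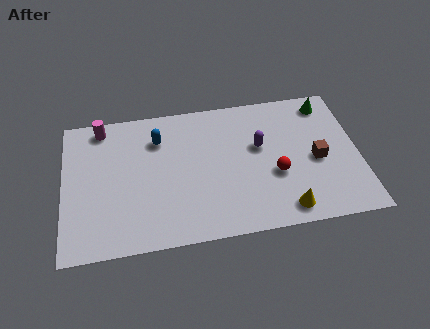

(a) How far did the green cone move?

2.3

The green cone was near (10.3, 4.4) before and (11.4, 6.4) after, so it travelled √(1.1² + 2.0²) ≈ 2.3 units.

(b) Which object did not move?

the blue capsule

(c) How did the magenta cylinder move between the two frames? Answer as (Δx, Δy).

(-0.3, 1.7)

From the two frames, the magenta cylinder sits at roughly (2.0, 4.9) before and (1.7, 6.6) after.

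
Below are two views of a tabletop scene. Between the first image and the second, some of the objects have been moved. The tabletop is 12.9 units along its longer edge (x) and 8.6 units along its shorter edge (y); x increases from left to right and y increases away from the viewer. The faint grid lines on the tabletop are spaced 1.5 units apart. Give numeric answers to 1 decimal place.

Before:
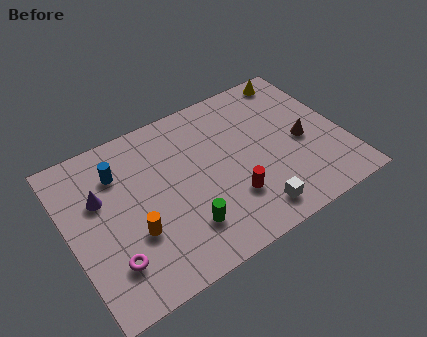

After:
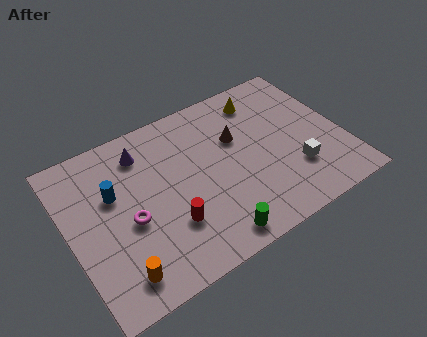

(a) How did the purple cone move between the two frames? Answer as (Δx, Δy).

(2.2, 1.4)

From the two frames, the purple cone sits at roughly (1.6, 5.5) before and (3.8, 6.9) after.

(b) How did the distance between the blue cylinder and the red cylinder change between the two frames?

-2.5

Before: roughly 6.1 units apart; after: 3.6. That's 2.5 units closer together.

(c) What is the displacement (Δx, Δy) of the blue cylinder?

(-0.4, -1.0)

The blue cylinder started near (2.6, 6.4) and ended near (2.2, 5.4).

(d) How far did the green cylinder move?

1.6

The green cylinder moved from about (5.0, 2.1) to (6.1, 1.0), a distance of √(1.1² + 1.1²) ≈ 1.6.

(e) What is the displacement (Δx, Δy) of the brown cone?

(-2.9, 1.6)

The brown cone started near (11.0, 3.9) and ended near (8.1, 5.5).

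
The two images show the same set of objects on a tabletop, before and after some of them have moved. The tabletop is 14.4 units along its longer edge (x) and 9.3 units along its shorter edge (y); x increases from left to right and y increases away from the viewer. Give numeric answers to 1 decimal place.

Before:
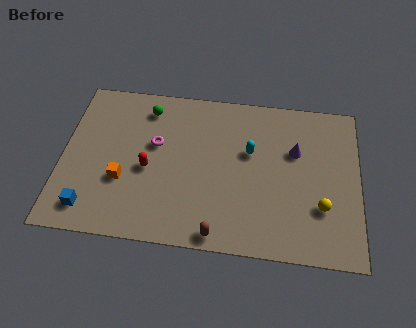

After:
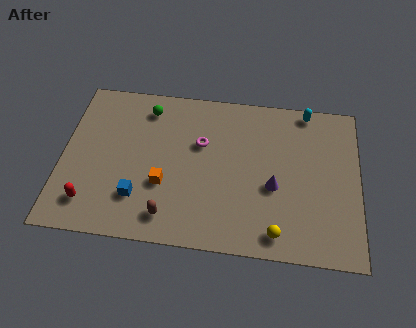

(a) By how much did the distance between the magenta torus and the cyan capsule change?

+1.1

Before: roughly 4.6 units apart; after: 5.7. That's 1.1 units further apart.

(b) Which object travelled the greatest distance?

the cyan capsule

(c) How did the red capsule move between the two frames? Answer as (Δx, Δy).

(-2.7, -2.3)

The red capsule was at about (4.2, 4.1) and moved to about (1.5, 1.8).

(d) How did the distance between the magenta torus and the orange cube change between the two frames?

+0.4

The distance was about 2.7 in the first image and 3.1 in the second, so they moved 0.4 units further apart.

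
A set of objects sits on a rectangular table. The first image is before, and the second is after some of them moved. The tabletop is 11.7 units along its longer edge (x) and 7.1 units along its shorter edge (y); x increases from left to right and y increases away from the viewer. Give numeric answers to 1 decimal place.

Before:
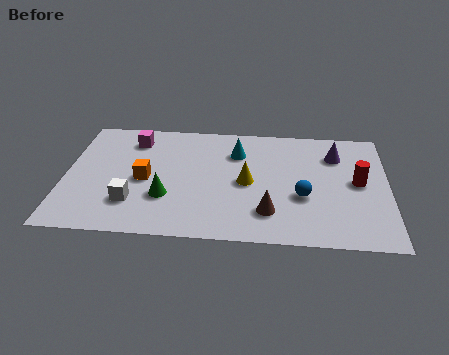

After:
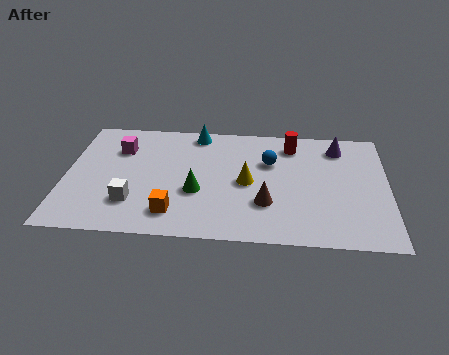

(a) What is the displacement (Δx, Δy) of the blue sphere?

(-1.2, 2.0)

From the two frames, the blue sphere sits at roughly (8.6, 2.7) before and (7.4, 4.7) after.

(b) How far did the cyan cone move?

1.9

The cyan cone moved from about (6.2, 5.2) to (4.7, 6.3), a distance of √(1.5² + 1.1²) ≈ 1.9.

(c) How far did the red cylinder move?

3.2

The red cylinder was near (10.6, 3.7) before and (8.2, 5.8) after, so it travelled √(2.4² + 2.1²) ≈ 3.2 units.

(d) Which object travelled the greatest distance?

the red cylinder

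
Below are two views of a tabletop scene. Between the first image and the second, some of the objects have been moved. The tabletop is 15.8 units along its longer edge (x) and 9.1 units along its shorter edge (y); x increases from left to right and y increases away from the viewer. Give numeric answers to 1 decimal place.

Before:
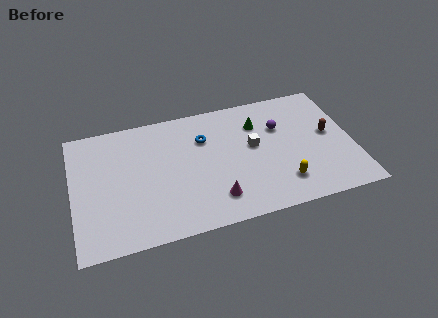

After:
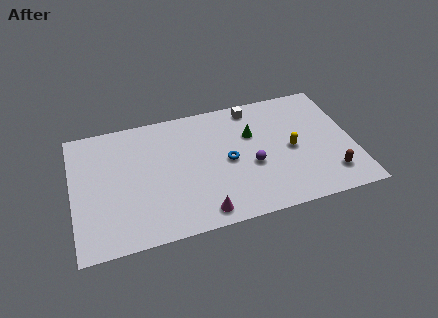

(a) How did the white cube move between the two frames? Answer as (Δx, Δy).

(0.2, 2.9)

The white cube was at about (10.2, 5.1) and moved to about (10.4, 8.0).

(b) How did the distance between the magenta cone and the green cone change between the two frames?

+0.3

The distance was about 5.6 in the first image and 5.9 in the second, so they moved 0.3 units further apart.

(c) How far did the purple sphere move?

3.0

The purple sphere moved from about (11.8, 6.1) to (10.0, 3.7), a distance of √(1.8² + 2.4²) ≈ 3.0.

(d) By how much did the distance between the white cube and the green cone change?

+0.4

The distance was about 1.6 in the first image and 2.0 in the second, so they moved 0.4 units further apart.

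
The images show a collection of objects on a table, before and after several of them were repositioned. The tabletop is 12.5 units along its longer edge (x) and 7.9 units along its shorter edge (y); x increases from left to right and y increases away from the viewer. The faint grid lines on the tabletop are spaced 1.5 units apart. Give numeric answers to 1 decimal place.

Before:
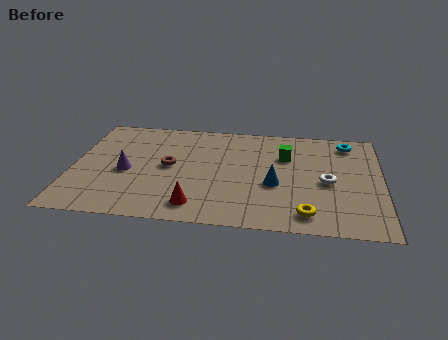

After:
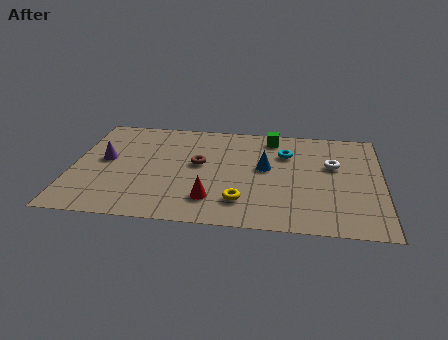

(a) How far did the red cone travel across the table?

0.8

The red cone was near (5.1, 1.3) before and (5.7, 1.8) after, so it travelled √(0.6² + 0.5²) ≈ 0.8 units.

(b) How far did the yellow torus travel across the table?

2.7

From (9.5, 1.2) to (6.9, 1.8), the yellow torus covered √(2.6² + 0.6²) ≈ 2.7 units.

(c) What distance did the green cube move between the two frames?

1.5

From (8.6, 5.4) to (8.0, 6.8), the green cube covered √(0.6² + 1.4²) ≈ 1.5 units.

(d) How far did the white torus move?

1.3

The white torus moved from about (10.3, 3.6) to (10.5, 4.9), a distance of √(0.2² + 1.3²) ≈ 1.3.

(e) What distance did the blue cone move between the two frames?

1.3

The blue cone was near (8.2, 3.2) before and (7.8, 4.4) after, so it travelled √(0.4² + 1.2²) ≈ 1.3 units.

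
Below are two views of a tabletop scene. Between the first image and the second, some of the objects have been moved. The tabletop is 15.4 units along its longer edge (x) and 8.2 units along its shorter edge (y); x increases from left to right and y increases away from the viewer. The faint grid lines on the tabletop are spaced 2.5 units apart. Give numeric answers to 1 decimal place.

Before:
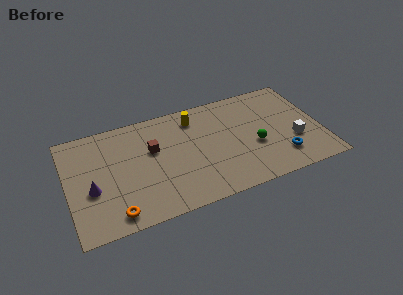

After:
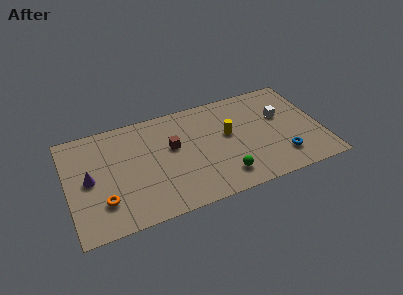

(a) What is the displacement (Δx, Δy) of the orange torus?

(-0.6, 1.1)

The orange torus started near (2.6, 1.1) and ended near (2.0, 2.2).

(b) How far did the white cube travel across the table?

2.3

From (13.7, 2.9) to (13.1, 5.1), the white cube covered √(0.6² + 2.2²) ≈ 2.3 units.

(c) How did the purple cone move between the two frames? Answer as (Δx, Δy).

(-0.1, 0.8)

The purple cone started near (1.4, 3.3) and ended near (1.3, 4.1).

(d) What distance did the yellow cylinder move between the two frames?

2.8

The yellow cylinder was near (7.9, 6.7) before and (9.8, 4.7) after, so it travelled √(1.9² + 2.0²) ≈ 2.8 units.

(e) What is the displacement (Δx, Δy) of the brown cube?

(1.2, -0.2)

The brown cube started near (5.2, 5.1) and ended near (6.4, 4.9).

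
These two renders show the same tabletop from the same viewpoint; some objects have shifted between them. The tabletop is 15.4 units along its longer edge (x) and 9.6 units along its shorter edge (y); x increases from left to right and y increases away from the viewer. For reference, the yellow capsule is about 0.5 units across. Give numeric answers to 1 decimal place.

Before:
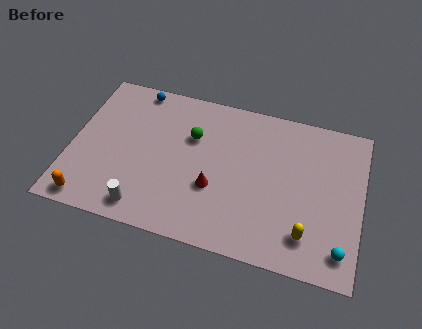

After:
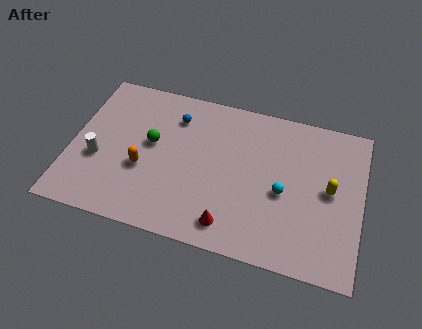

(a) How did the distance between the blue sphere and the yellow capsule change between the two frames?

-3.0

Before: roughly 11.7 units apart; after: 8.7. That's 3.0 units closer together.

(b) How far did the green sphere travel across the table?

2.3

The green sphere moved from about (6.3, 6.4) to (4.2, 5.4), a distance of √(2.1² + 1.0²) ≈ 2.3.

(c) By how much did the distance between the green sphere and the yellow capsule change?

+1.7

Before: roughly 7.8 units apart; after: 9.5. That's 1.7 units further apart.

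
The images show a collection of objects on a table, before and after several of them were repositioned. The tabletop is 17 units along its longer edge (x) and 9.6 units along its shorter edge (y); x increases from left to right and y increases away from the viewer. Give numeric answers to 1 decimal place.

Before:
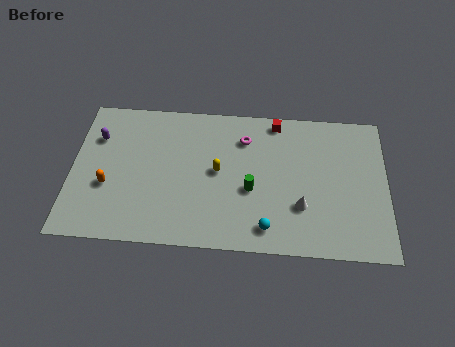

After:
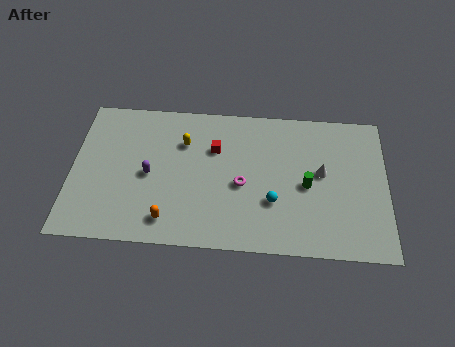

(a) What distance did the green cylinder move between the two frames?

3.0

The green cylinder was near (9.7, 3.9) before and (12.7, 4.4) after, so it travelled √(3.0² + 0.5²) ≈ 3.0 units.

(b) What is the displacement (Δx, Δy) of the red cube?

(-3.3, -2.1)

From the two frames, the red cube sits at roughly (11.0, 8.6) before and (7.7, 6.5) after.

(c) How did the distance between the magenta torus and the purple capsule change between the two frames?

-3.0

They were about 8.0 units apart before and 5.0 after — 3.0 units closer together.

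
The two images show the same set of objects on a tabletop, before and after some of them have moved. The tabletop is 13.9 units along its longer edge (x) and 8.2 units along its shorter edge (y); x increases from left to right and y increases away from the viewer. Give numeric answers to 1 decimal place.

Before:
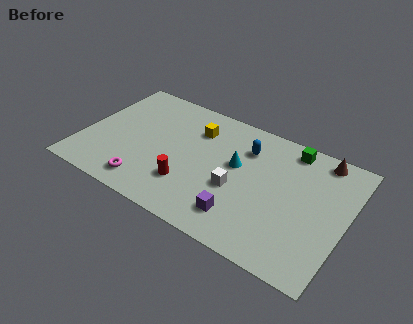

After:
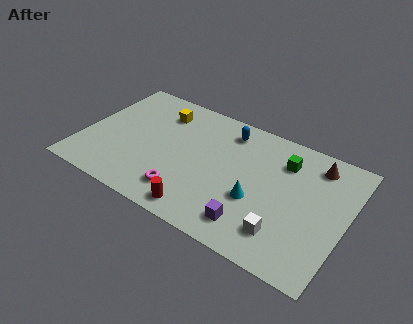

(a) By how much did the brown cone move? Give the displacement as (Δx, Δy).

(-0.2, -0.5)

The brown cone was at about (12.2, 7.3) and moved to about (12.0, 6.8).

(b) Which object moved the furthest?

the white cube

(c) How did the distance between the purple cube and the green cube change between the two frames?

-1.0

The distance was about 5.8 in the first image and 4.8 in the second, so they moved 1.0 units closer together.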